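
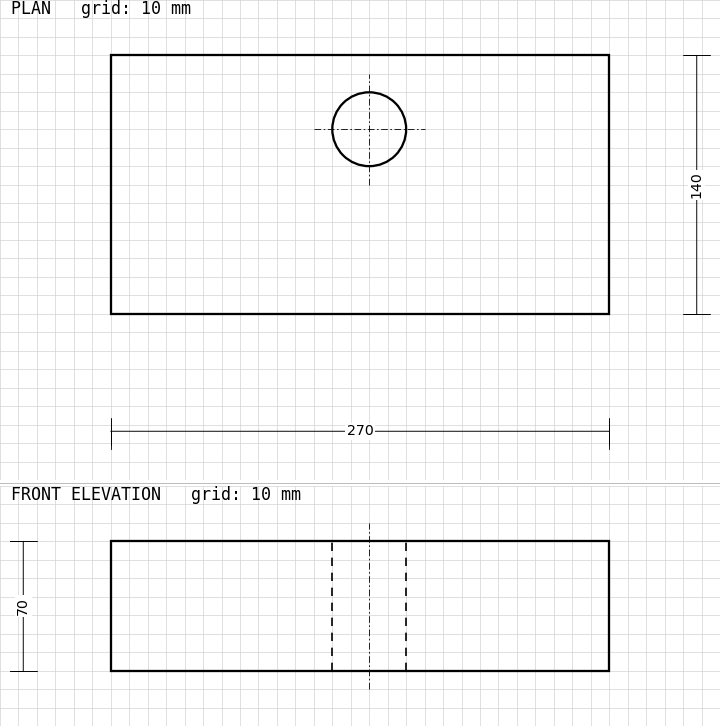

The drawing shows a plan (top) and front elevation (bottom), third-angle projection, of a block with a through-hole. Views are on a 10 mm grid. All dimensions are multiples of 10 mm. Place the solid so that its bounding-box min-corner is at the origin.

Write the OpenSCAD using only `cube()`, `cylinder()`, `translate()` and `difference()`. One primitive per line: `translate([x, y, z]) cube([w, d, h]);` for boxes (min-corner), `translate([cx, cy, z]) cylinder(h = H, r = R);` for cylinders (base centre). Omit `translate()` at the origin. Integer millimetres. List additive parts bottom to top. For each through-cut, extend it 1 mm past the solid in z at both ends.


difference() {
  cube([270, 140, 70]);
  translate([140, 100, -1]) cylinder(h = 72, r = 20);
}


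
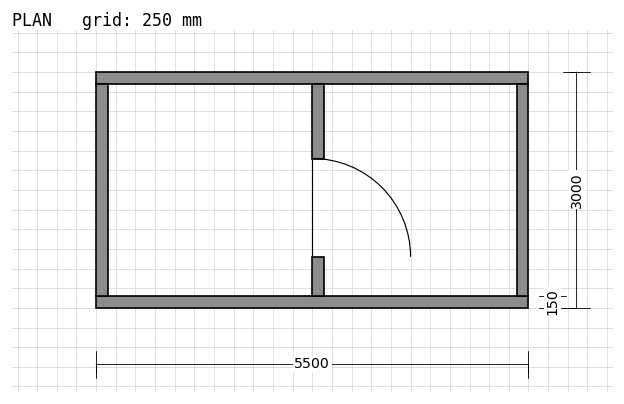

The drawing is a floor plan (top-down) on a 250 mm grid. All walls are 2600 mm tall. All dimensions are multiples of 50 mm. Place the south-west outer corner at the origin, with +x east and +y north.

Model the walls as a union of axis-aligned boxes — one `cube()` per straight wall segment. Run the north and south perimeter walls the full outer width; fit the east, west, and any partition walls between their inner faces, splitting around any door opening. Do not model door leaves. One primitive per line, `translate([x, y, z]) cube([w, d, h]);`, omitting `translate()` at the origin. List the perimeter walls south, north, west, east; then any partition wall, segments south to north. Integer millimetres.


cube([5500, 150, 2600]);
translate([0, 2850, 0]) cube([5500, 150, 2600]);
translate([0, 150, 0]) cube([150, 2700, 2600]);
translate([5350, 150, 0]) cube([150, 2700, 2600]);
translate([2750, 150, 0]) cube([150, 500, 2600]);
translate([2750, 1900, 0]) cube([150, 950, 2600]);


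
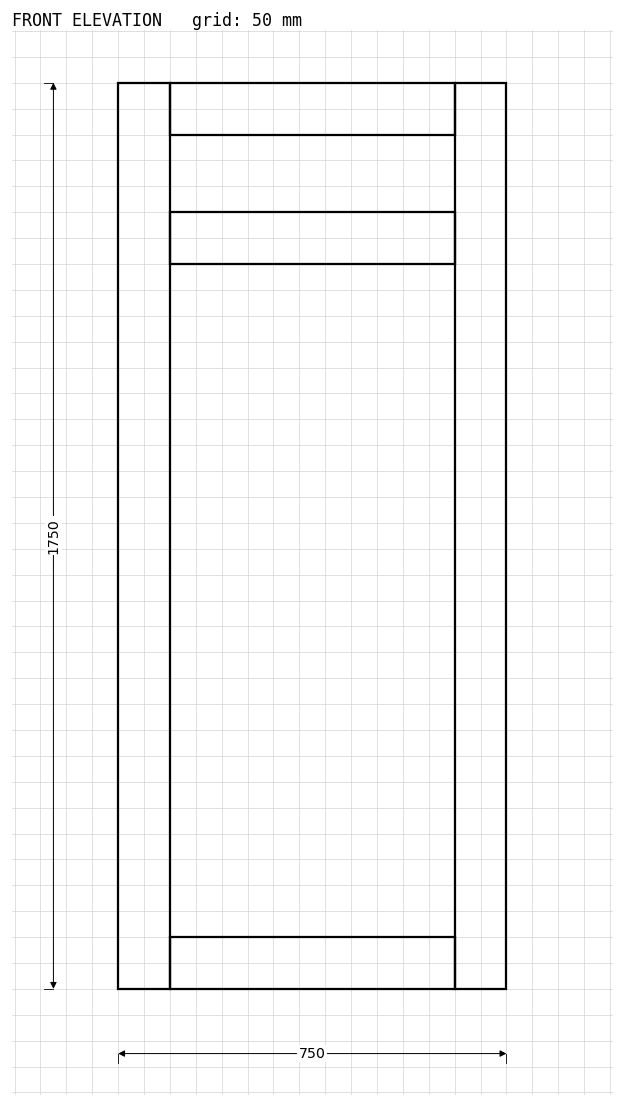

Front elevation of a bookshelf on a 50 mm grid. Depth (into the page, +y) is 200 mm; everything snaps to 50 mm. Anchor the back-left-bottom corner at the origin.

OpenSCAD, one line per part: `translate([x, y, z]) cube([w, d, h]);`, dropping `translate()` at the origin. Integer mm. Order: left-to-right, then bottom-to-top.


cube([100, 200, 1750]);
translate([100, 0, 0]) cube([550, 200, 100]);
translate([100, 0, 1400]) cube([550, 200, 100]);
translate([100, 0, 1650]) cube([550, 200, 100]);
translate([650, 0, 0]) cube([100, 200, 1750]);


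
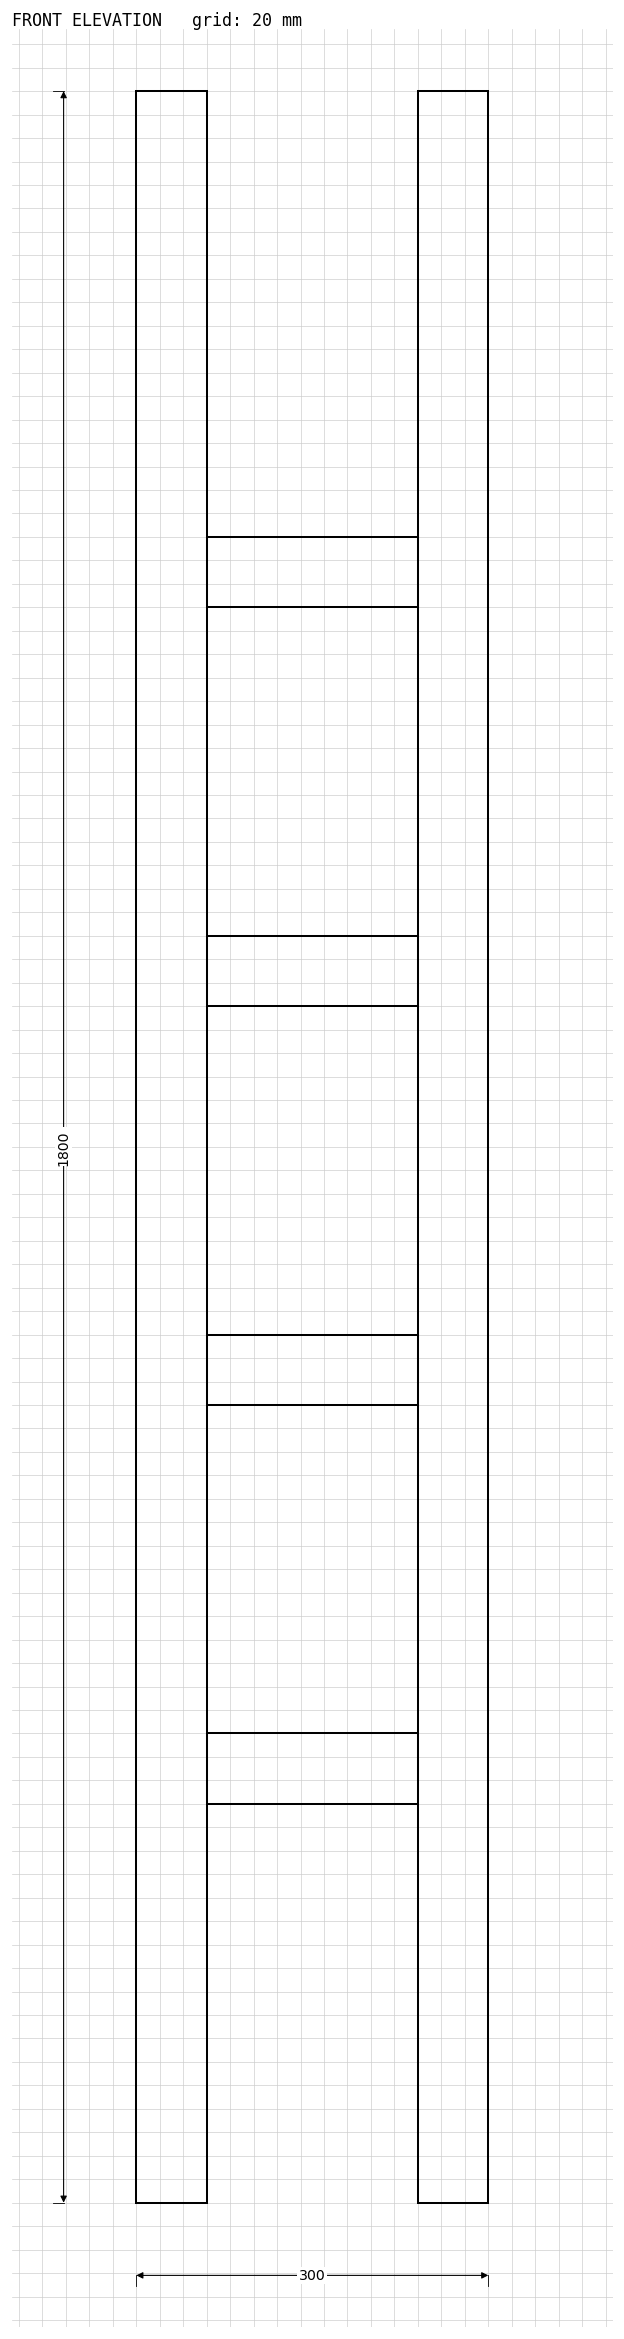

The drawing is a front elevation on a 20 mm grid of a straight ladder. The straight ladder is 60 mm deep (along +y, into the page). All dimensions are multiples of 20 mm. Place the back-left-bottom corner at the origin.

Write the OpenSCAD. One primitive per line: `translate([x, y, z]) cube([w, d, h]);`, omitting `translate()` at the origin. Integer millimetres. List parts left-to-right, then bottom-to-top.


cube([60, 60, 1800]);
translate([60, 0, 340]) cube([180, 60, 60]);
translate([60, 0, 680]) cube([180, 60, 60]);
translate([60, 0, 1020]) cube([180, 60, 60]);
translate([60, 0, 1360]) cube([180, 60, 60]);
translate([240, 0, 0]) cube([60, 60, 1800]);


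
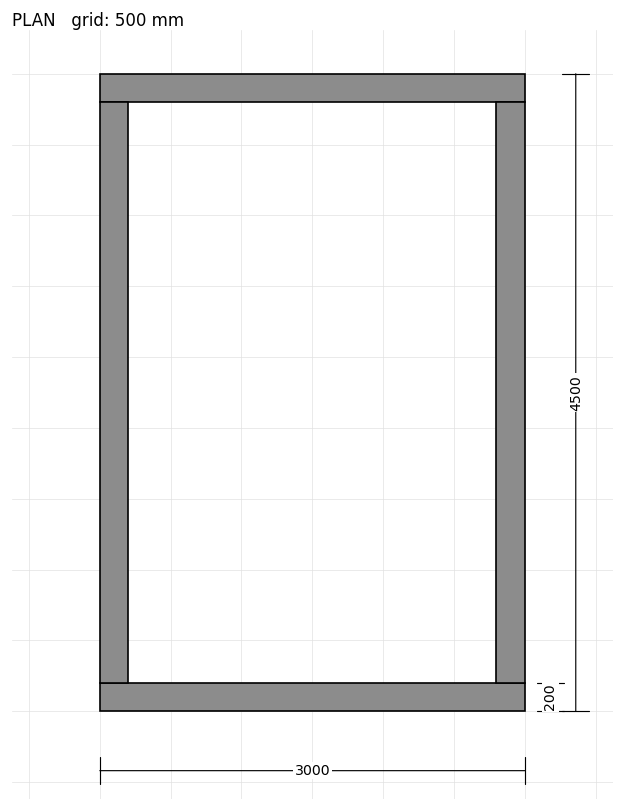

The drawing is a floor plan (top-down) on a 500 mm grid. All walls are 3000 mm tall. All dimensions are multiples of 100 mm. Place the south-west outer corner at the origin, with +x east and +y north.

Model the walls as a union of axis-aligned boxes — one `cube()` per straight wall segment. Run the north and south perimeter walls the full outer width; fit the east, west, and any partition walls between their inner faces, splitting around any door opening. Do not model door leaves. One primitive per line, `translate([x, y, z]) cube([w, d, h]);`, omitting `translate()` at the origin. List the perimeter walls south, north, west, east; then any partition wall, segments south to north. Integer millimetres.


cube([3000, 200, 3000]);
translate([0, 4300, 0]) cube([3000, 200, 3000]);
translate([0, 200, 0]) cube([200, 4100, 3000]);
translate([2800, 200, 0]) cube([200, 4100, 3000]);


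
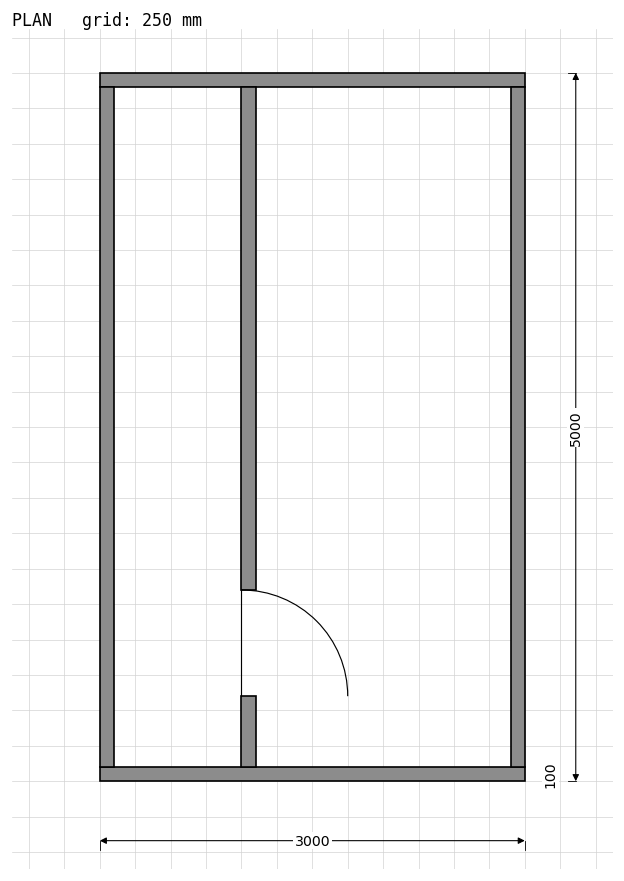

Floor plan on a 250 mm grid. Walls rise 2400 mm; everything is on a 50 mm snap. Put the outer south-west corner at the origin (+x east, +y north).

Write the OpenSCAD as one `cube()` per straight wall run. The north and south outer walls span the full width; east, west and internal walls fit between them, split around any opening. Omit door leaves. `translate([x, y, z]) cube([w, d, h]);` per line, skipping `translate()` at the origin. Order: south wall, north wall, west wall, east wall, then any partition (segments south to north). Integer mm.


cube([3000, 100, 2400]);
translate([0, 4900, 0]) cube([3000, 100, 2400]);
translate([0, 100, 0]) cube([100, 4800, 2400]);
translate([2900, 100, 0]) cube([100, 4800, 2400]);
translate([1000, 100, 0]) cube([100, 500, 2400]);
translate([1000, 1350, 0]) cube([100, 3550, 2400]);


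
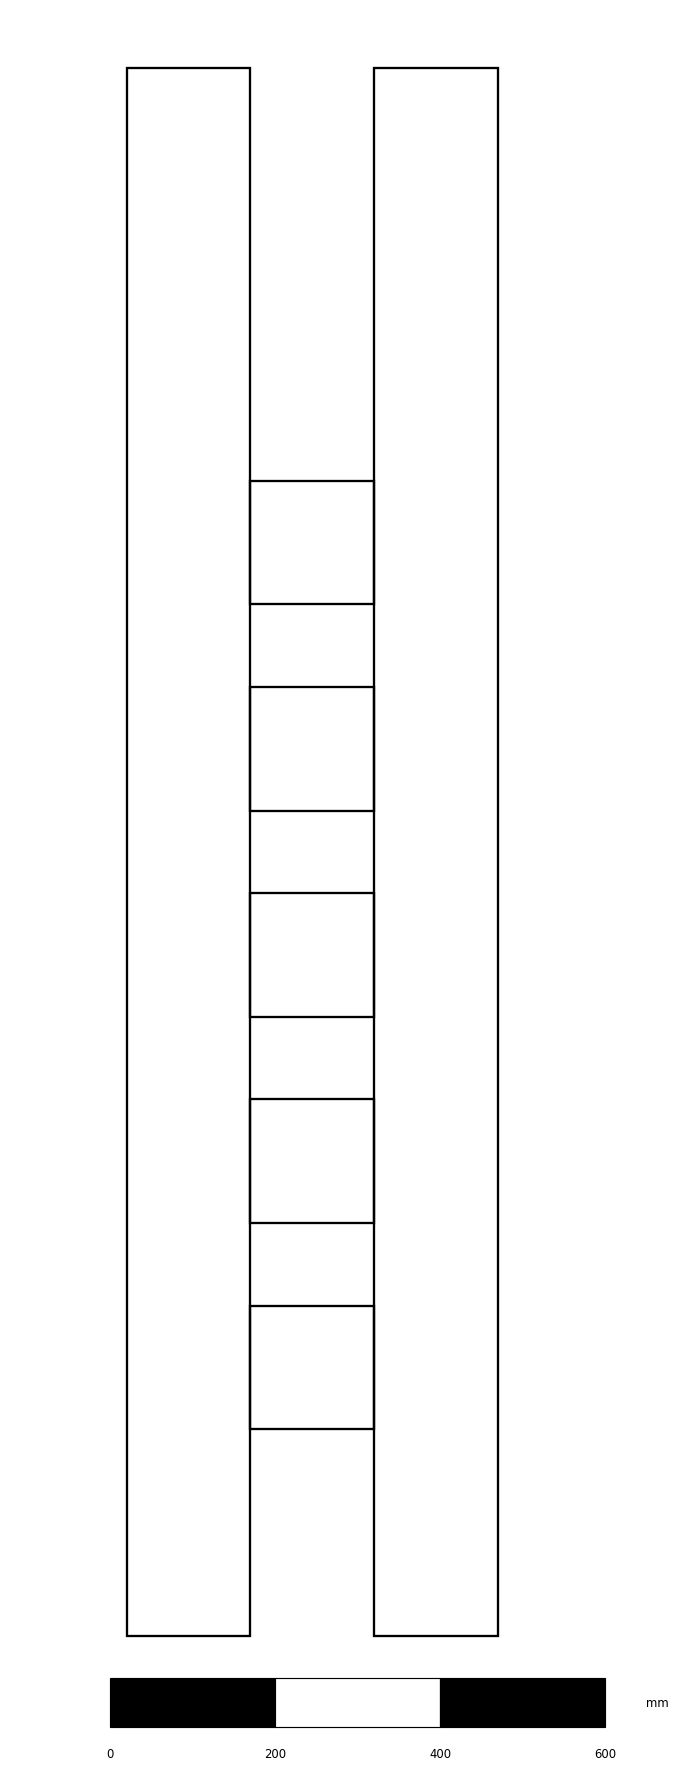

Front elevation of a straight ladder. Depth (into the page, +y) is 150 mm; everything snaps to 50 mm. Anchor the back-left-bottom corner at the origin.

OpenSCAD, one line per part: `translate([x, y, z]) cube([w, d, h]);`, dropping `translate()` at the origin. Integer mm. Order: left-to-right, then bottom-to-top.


cube([150, 150, 1900]);
translate([150, 0, 250]) cube([150, 150, 150]);
translate([150, 0, 500]) cube([150, 150, 150]);
translate([150, 0, 750]) cube([150, 150, 150]);
translate([150, 0, 1000]) cube([150, 150, 150]);
translate([150, 0, 1250]) cube([150, 150, 150]);
translate([300, 0, 0]) cube([150, 150, 1900]);


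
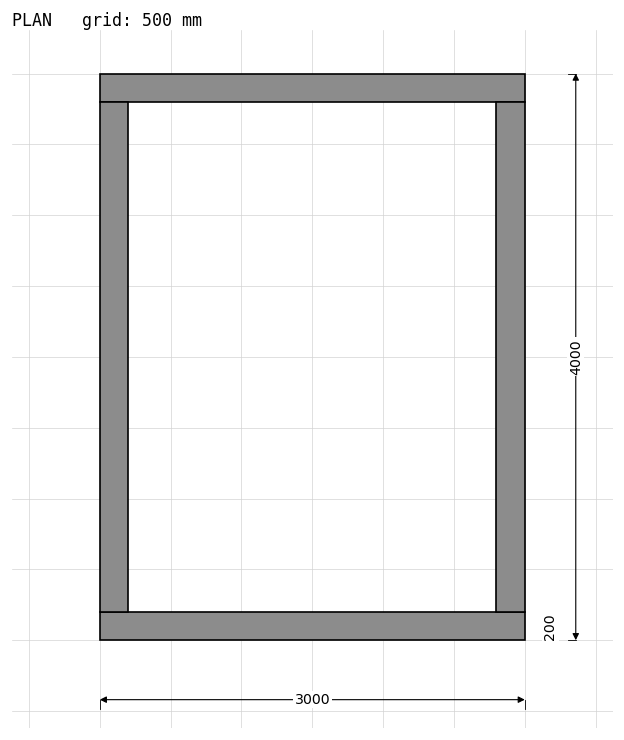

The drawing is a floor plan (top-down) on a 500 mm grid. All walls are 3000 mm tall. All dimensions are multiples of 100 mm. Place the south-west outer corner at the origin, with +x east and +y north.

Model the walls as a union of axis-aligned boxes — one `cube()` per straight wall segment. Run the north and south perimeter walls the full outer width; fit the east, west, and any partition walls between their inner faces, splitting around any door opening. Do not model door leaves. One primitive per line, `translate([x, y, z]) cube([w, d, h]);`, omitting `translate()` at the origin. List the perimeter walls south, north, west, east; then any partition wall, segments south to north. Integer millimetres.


cube([3000, 200, 3000]);
translate([0, 3800, 0]) cube([3000, 200, 3000]);
translate([0, 200, 0]) cube([200, 3600, 3000]);
translate([2800, 200, 0]) cube([200, 3600, 3000]);


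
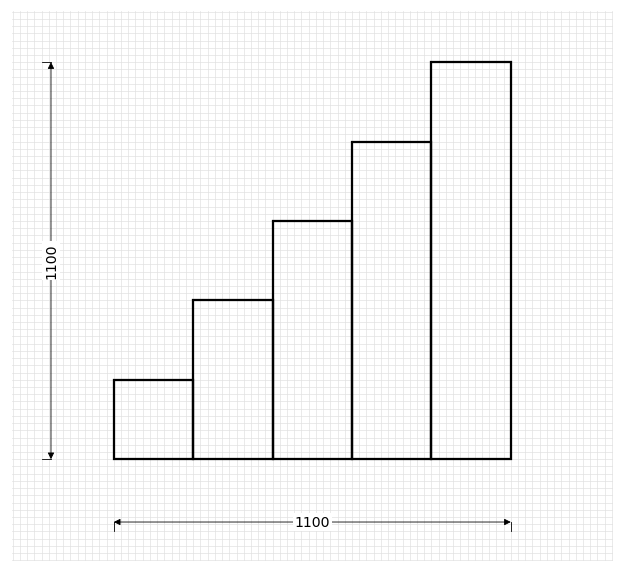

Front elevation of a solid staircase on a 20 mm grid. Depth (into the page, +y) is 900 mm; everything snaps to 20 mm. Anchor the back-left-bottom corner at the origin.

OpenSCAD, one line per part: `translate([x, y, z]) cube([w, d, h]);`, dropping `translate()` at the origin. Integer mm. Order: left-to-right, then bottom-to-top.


cube([220, 900, 220]);
translate([220, 0, 0]) cube([220, 900, 440]);
translate([440, 0, 0]) cube([220, 900, 660]);
translate([660, 0, 0]) cube([220, 900, 880]);
translate([880, 0, 0]) cube([220, 900, 1100]);


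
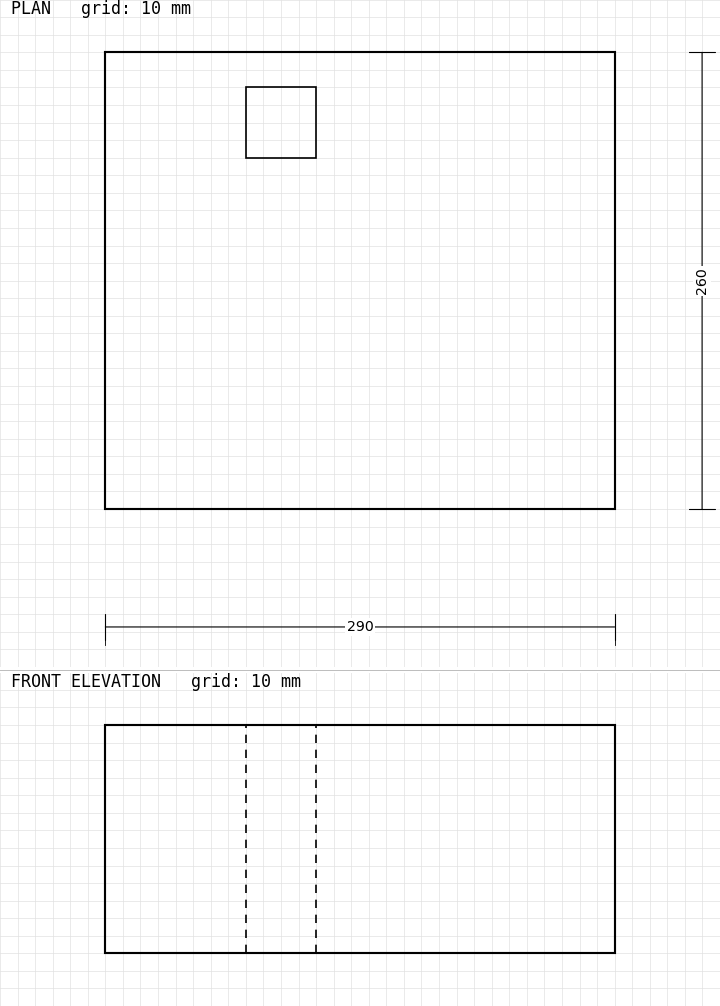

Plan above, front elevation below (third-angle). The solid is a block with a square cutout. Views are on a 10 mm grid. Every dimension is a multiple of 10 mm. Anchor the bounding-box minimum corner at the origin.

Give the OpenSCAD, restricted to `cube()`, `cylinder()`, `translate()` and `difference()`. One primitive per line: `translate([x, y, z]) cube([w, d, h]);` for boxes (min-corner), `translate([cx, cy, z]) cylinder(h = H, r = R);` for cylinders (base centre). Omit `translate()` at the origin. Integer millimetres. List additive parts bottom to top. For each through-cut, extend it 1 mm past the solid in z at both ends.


difference() {
  cube([290, 260, 130]);
  translate([80, 200, -1]) cube([40, 40, 132]);
}


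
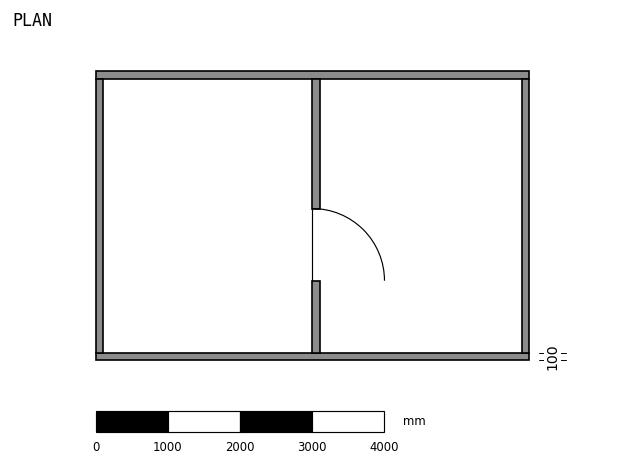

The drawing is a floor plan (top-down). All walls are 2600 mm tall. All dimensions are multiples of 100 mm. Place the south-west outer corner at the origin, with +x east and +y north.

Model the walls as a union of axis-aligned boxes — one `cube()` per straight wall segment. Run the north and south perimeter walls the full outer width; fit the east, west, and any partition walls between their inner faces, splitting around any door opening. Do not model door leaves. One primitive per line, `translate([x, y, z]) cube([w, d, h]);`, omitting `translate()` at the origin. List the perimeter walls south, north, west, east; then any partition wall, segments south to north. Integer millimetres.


cube([6000, 100, 2600]);
translate([0, 3900, 0]) cube([6000, 100, 2600]);
translate([0, 100, 0]) cube([100, 3800, 2600]);
translate([5900, 100, 0]) cube([100, 3800, 2600]);
translate([3000, 100, 0]) cube([100, 1000, 2600]);
translate([3000, 2100, 0]) cube([100, 1800, 2600]);


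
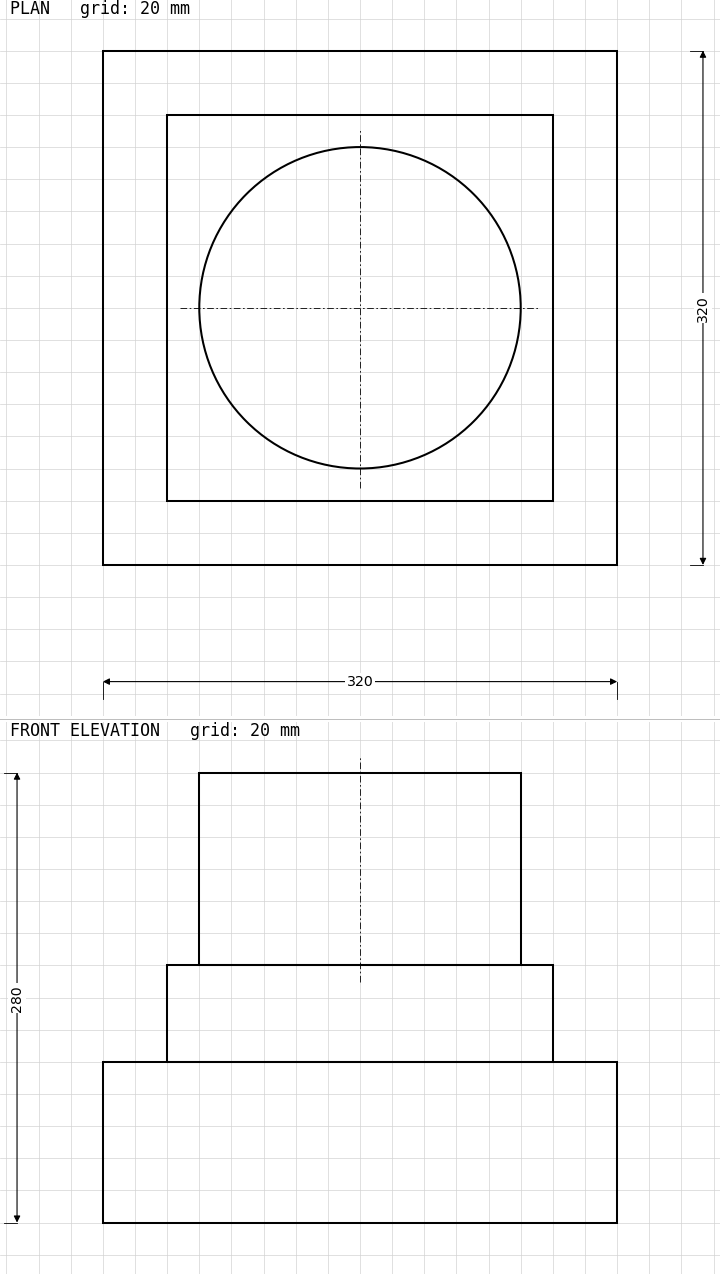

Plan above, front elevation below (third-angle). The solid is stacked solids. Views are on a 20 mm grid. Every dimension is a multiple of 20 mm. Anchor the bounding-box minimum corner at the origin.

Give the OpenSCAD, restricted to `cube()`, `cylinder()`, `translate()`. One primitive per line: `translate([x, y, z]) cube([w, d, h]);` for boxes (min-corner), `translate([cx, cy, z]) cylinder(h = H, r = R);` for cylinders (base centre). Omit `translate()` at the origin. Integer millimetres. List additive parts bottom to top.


cube([320, 320, 100]);
translate([40, 40, 100]) cube([240, 240, 60]);
translate([160, 160, 160]) cylinder(h = 120, r = 100);


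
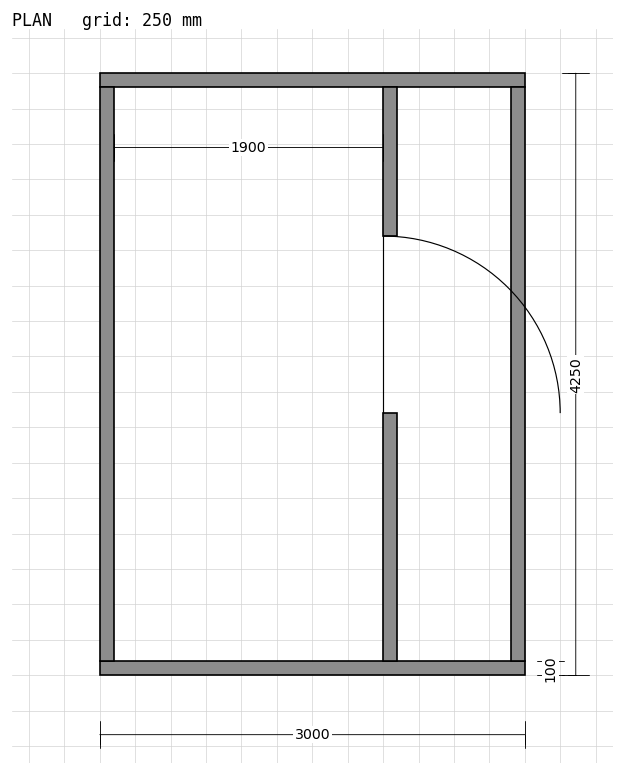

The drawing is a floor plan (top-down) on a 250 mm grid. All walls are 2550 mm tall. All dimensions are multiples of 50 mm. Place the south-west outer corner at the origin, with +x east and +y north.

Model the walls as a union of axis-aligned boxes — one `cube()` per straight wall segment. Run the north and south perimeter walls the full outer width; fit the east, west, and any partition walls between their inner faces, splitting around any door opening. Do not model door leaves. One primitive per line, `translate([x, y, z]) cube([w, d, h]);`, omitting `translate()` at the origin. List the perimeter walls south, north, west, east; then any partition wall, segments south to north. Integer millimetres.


cube([3000, 100, 2550]);
translate([0, 4150, 0]) cube([3000, 100, 2550]);
translate([0, 100, 0]) cube([100, 4050, 2550]);
translate([2900, 100, 0]) cube([100, 4050, 2550]);
translate([2000, 100, 0]) cube([100, 1750, 2550]);
translate([2000, 3100, 0]) cube([100, 1050, 2550]);


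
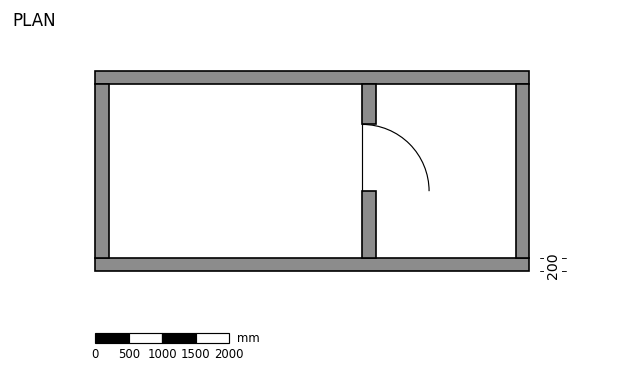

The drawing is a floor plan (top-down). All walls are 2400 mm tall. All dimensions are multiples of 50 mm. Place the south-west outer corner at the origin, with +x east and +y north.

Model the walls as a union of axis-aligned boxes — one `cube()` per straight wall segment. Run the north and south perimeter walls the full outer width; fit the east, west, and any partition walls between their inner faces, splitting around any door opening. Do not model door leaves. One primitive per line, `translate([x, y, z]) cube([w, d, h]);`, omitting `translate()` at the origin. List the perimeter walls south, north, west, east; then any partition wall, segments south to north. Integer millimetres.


cube([6500, 200, 2400]);
translate([0, 2800, 0]) cube([6500, 200, 2400]);
translate([0, 200, 0]) cube([200, 2600, 2400]);
translate([6300, 200, 0]) cube([200, 2600, 2400]);
translate([4000, 200, 0]) cube([200, 1000, 2400]);
translate([4000, 2200, 0]) cube([200, 600, 2400]);


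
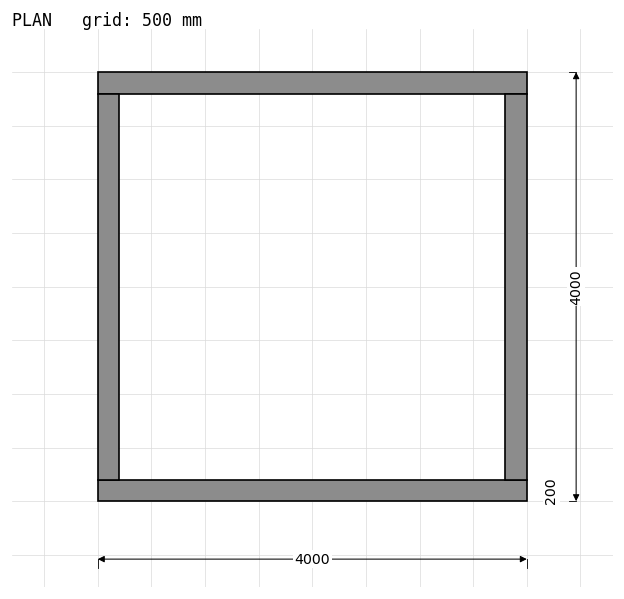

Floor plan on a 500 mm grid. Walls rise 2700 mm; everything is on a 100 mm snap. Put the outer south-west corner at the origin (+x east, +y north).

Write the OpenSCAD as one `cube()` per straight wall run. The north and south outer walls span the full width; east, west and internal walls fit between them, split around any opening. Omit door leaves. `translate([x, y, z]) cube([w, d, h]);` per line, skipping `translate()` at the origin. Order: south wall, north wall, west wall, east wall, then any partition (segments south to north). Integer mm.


cube([4000, 200, 2700]);
translate([0, 3800, 0]) cube([4000, 200, 2700]);
translate([0, 200, 0]) cube([200, 3600, 2700]);
translate([3800, 200, 0]) cube([200, 3600, 2700]);


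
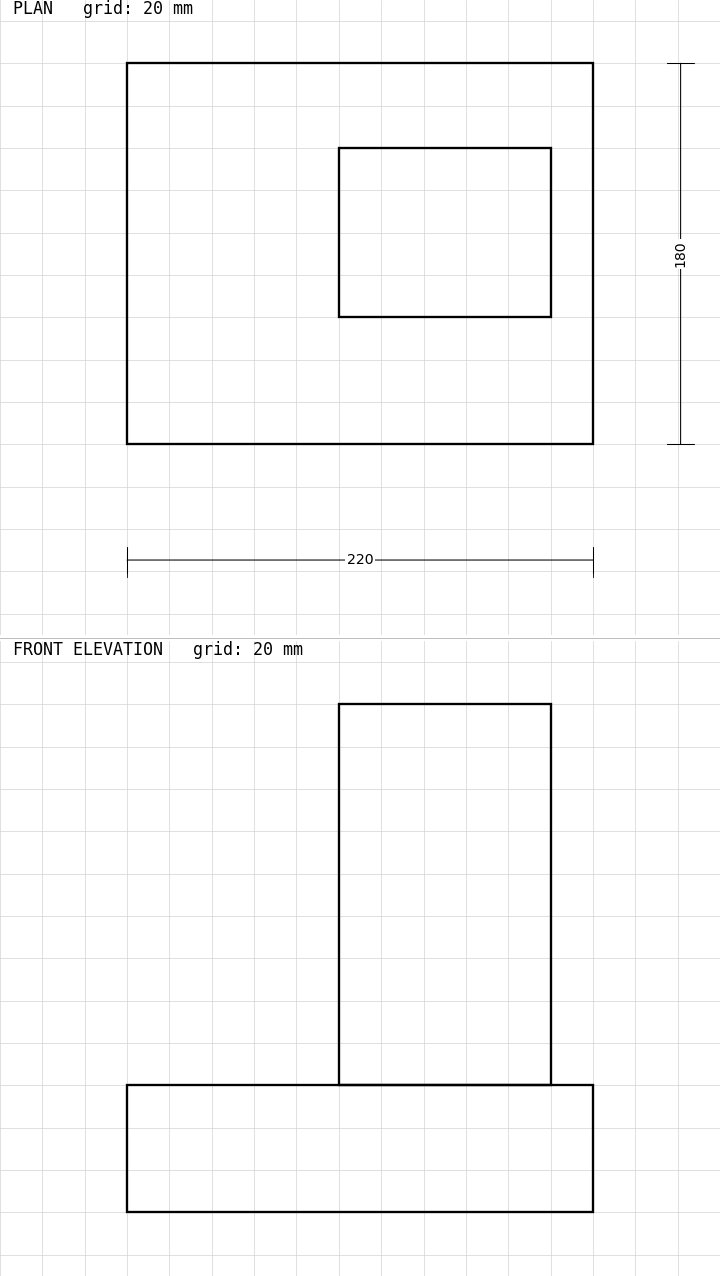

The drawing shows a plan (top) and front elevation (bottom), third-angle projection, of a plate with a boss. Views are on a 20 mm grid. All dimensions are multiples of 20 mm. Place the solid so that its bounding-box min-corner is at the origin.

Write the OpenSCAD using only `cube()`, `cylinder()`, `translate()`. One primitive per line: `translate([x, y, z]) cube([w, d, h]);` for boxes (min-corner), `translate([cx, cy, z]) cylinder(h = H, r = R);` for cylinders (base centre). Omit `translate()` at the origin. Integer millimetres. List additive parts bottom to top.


cube([220, 180, 60]);
translate([100, 60, 60]) cube([100, 80, 180]);


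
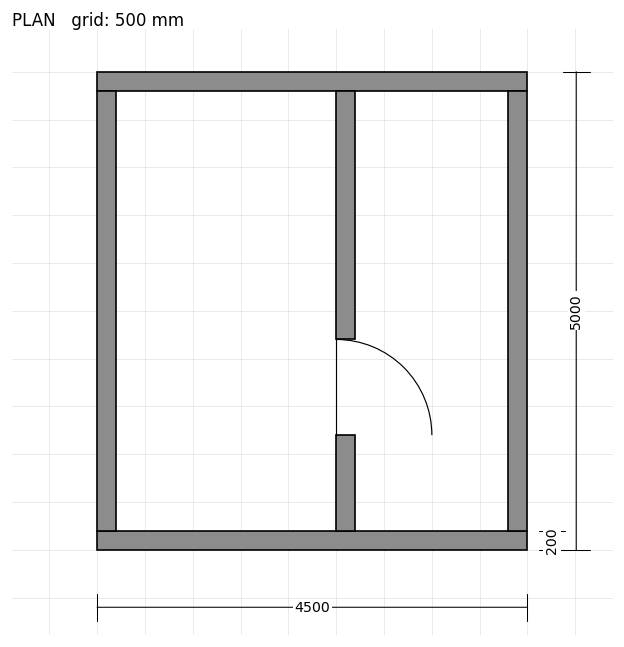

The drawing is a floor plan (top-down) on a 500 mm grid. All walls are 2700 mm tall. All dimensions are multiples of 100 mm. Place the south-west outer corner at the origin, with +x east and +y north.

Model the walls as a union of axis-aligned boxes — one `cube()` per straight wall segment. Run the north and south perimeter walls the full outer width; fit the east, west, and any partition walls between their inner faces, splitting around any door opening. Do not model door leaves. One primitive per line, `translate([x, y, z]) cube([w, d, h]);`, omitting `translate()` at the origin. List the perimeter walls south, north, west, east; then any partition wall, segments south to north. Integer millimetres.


cube([4500, 200, 2700]);
translate([0, 4800, 0]) cube([4500, 200, 2700]);
translate([0, 200, 0]) cube([200, 4600, 2700]);
translate([4300, 200, 0]) cube([200, 4600, 2700]);
translate([2500, 200, 0]) cube([200, 1000, 2700]);
translate([2500, 2200, 0]) cube([200, 2600, 2700]);


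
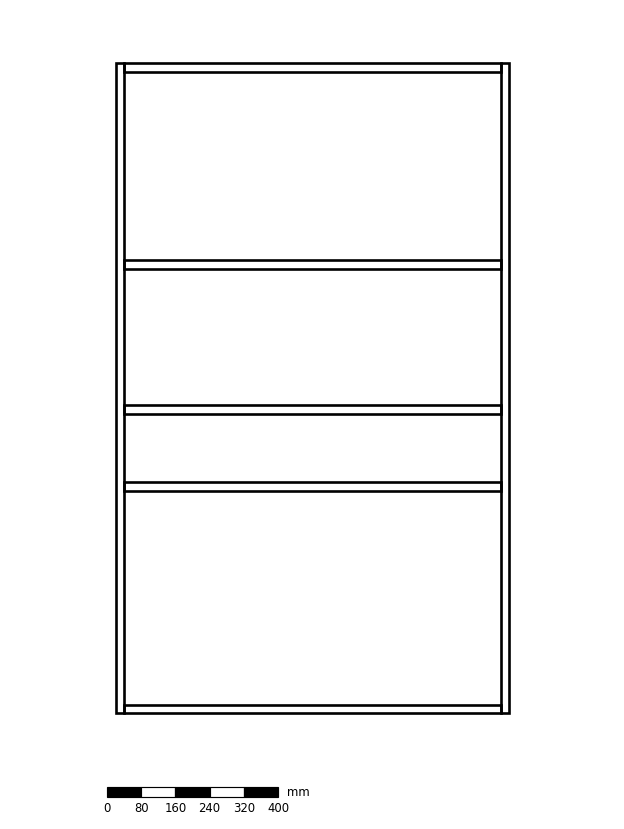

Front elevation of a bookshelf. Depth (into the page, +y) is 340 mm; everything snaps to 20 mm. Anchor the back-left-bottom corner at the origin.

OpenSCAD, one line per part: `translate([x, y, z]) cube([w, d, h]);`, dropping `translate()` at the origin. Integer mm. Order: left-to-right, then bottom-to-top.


cube([20, 340, 1520]);
translate([20, 0, 0]) cube([880, 340, 20]);
translate([20, 0, 520]) cube([880, 340, 20]);
translate([20, 0, 700]) cube([880, 340, 20]);
translate([20, 0, 1040]) cube([880, 340, 20]);
translate([20, 0, 1500]) cube([880, 340, 20]);
translate([900, 0, 0]) cube([20, 340, 1520]);


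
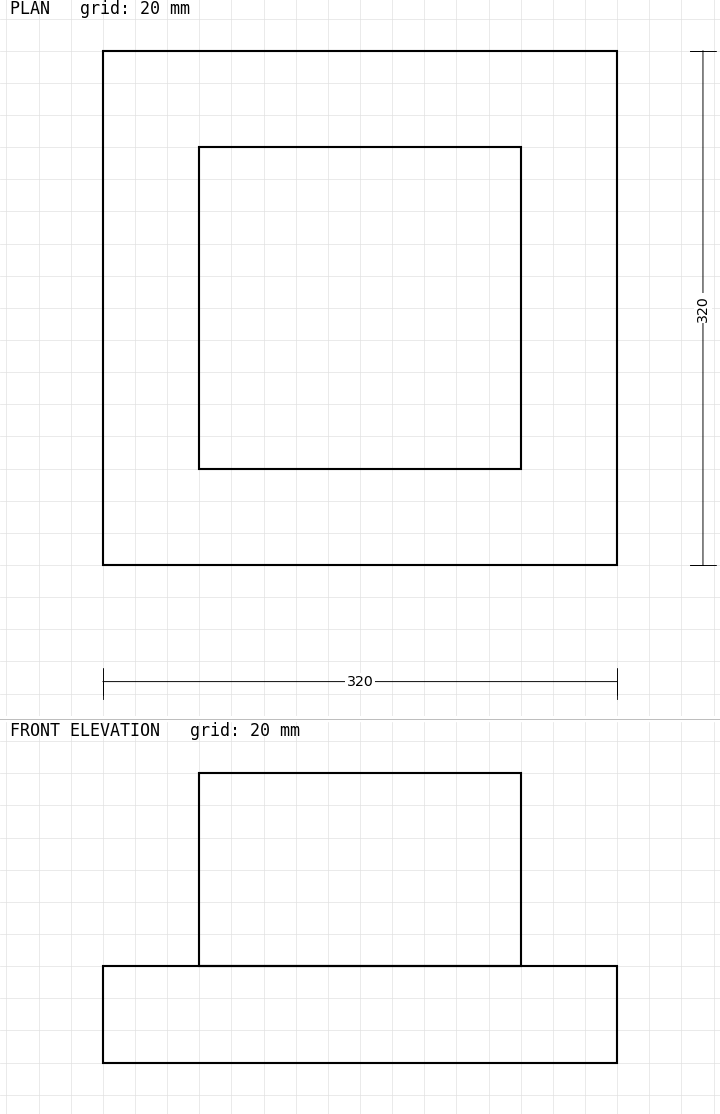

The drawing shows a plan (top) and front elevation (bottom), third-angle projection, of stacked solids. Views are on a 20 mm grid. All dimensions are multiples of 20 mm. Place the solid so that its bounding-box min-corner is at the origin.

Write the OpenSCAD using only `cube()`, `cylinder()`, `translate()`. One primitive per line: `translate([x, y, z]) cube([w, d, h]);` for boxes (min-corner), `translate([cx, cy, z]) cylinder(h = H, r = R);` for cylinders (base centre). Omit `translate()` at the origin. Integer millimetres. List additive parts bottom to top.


cube([320, 320, 60]);
translate([60, 60, 60]) cube([200, 200, 120]);


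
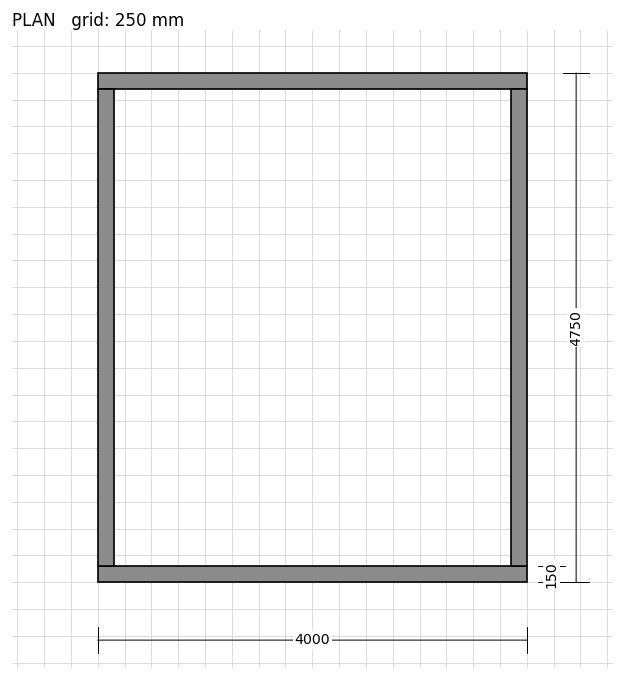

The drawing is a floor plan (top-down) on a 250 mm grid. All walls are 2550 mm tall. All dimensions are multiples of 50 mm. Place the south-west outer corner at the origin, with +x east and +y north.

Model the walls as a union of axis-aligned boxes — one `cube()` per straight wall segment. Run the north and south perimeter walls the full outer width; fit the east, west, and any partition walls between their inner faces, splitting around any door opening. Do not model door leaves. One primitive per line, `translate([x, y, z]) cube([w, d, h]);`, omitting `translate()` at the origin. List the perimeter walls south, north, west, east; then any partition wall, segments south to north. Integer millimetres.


cube([4000, 150, 2550]);
translate([0, 4600, 0]) cube([4000, 150, 2550]);
translate([0, 150, 0]) cube([150, 4450, 2550]);
translate([3850, 150, 0]) cube([150, 4450, 2550]);


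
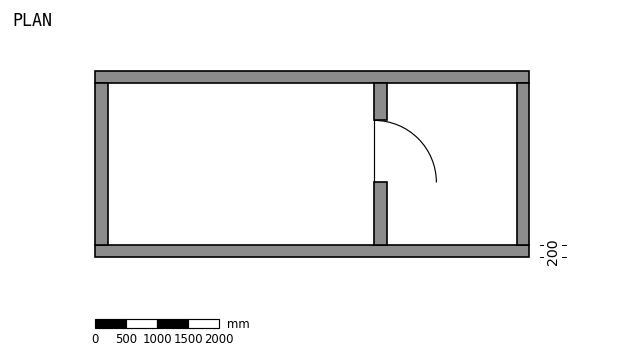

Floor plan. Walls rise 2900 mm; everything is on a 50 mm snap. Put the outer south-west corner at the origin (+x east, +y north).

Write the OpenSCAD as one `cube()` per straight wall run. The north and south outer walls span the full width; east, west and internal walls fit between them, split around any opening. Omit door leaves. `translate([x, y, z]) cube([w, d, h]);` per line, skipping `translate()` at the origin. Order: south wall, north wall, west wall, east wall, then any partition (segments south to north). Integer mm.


cube([7000, 200, 2900]);
translate([0, 2800, 0]) cube([7000, 200, 2900]);
translate([0, 200, 0]) cube([200, 2600, 2900]);
translate([6800, 200, 0]) cube([200, 2600, 2900]);
translate([4500, 200, 0]) cube([200, 1000, 2900]);
translate([4500, 2200, 0]) cube([200, 600, 2900]);


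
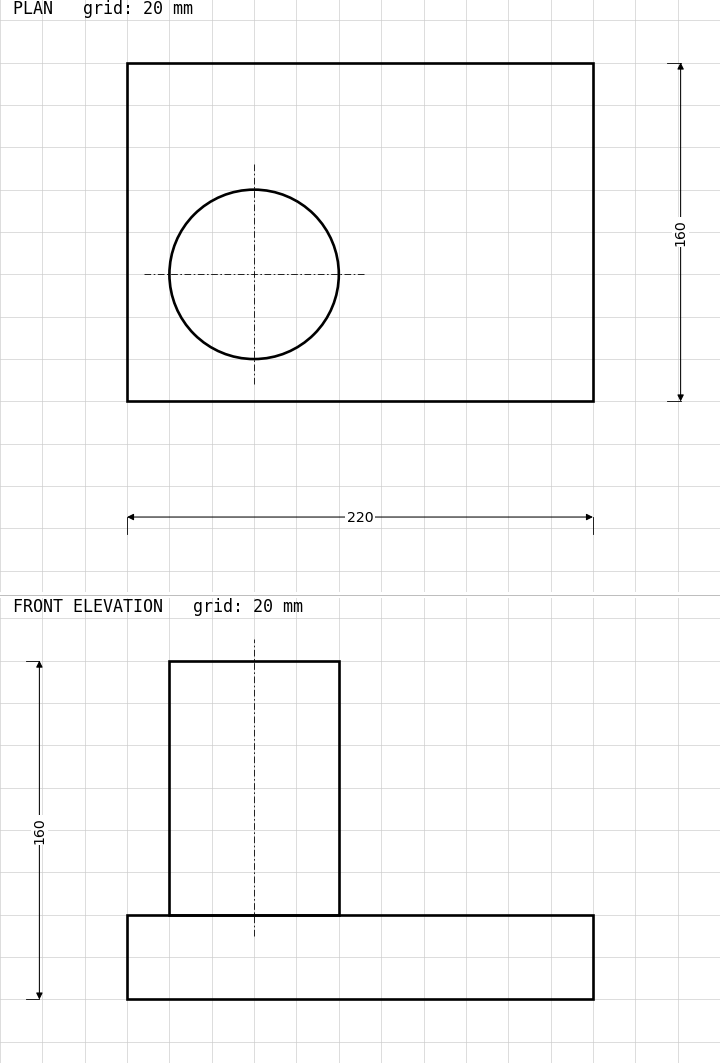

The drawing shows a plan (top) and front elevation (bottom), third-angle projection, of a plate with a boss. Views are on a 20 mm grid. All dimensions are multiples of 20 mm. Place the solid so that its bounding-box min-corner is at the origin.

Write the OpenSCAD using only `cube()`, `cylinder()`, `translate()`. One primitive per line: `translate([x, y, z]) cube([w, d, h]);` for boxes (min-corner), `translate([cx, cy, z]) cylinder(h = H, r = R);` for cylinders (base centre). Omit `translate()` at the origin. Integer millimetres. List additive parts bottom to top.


cube([220, 160, 40]);
translate([60, 60, 40]) cylinder(h = 120, r = 40);


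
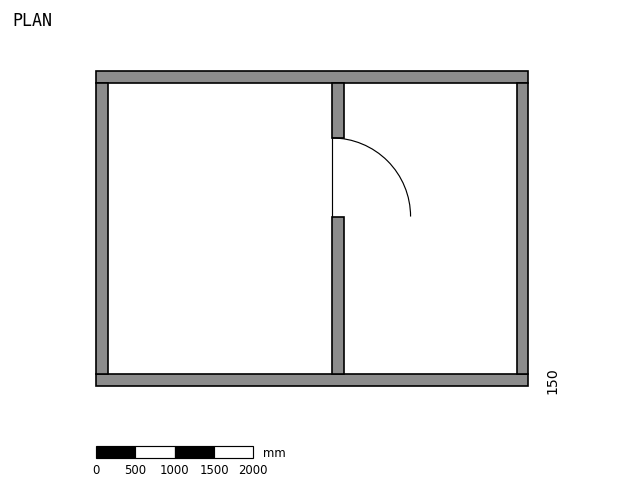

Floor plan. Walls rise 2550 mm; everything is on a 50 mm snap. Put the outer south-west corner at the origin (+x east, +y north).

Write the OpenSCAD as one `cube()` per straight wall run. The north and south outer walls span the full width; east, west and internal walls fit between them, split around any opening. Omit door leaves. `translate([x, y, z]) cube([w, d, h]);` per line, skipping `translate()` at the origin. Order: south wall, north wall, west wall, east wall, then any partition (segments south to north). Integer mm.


cube([5500, 150, 2550]);
translate([0, 3850, 0]) cube([5500, 150, 2550]);
translate([0, 150, 0]) cube([150, 3700, 2550]);
translate([5350, 150, 0]) cube([150, 3700, 2550]);
translate([3000, 150, 0]) cube([150, 2000, 2550]);
translate([3000, 3150, 0]) cube([150, 700, 2550]);


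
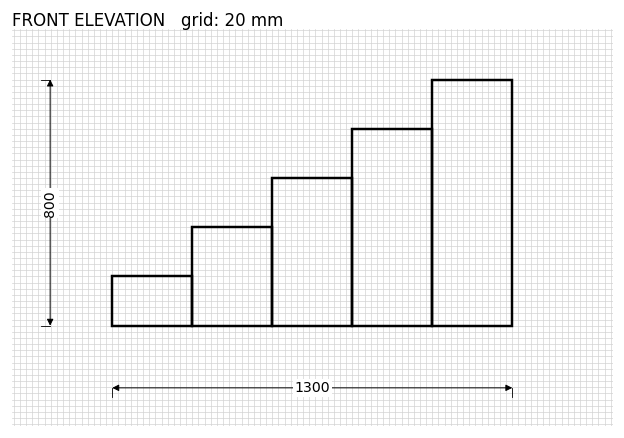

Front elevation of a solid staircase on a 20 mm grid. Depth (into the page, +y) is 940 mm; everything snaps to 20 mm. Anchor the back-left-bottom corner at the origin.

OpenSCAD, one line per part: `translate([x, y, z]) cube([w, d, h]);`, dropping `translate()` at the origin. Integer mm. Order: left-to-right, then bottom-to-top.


cube([260, 940, 160]);
translate([260, 0, 0]) cube([260, 940, 320]);
translate([520, 0, 0]) cube([260, 940, 480]);
translate([780, 0, 0]) cube([260, 940, 640]);
translate([1040, 0, 0]) cube([260, 940, 800]);


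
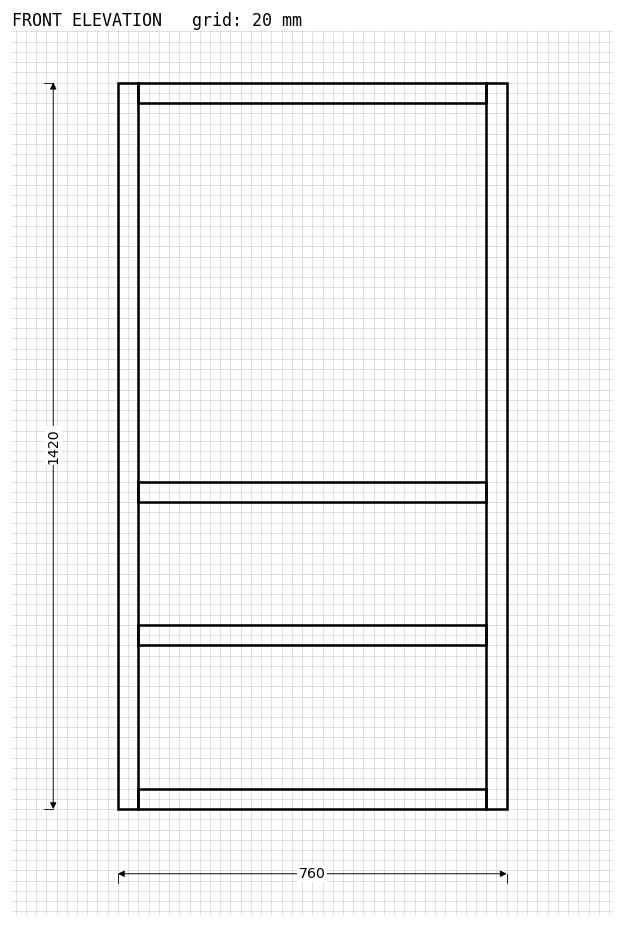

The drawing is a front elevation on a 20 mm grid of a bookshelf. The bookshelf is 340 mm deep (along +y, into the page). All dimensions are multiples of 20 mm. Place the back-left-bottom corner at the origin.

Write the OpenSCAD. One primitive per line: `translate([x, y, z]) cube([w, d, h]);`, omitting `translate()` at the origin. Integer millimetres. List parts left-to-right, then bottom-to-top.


cube([40, 340, 1420]);
translate([40, 0, 0]) cube([680, 340, 40]);
translate([40, 0, 320]) cube([680, 340, 40]);
translate([40, 0, 600]) cube([680, 340, 40]);
translate([40, 0, 1380]) cube([680, 340, 40]);
translate([720, 0, 0]) cube([40, 340, 1420]);


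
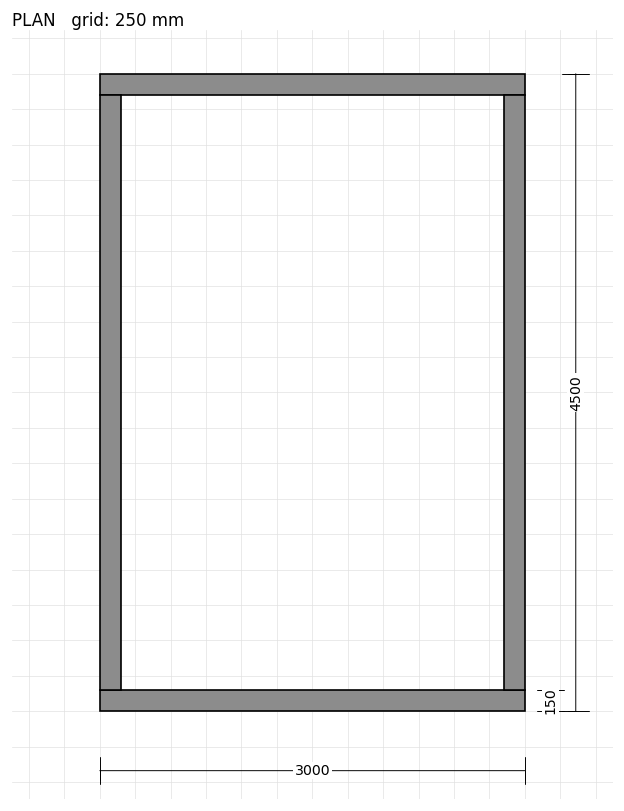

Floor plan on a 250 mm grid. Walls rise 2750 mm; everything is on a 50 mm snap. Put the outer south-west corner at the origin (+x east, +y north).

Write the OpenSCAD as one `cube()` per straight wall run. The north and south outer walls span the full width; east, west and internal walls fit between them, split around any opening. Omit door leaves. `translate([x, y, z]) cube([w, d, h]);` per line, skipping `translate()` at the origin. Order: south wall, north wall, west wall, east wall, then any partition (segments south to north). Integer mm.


cube([3000, 150, 2750]);
translate([0, 4350, 0]) cube([3000, 150, 2750]);
translate([0, 150, 0]) cube([150, 4200, 2750]);
translate([2850, 150, 0]) cube([150, 4200, 2750]);


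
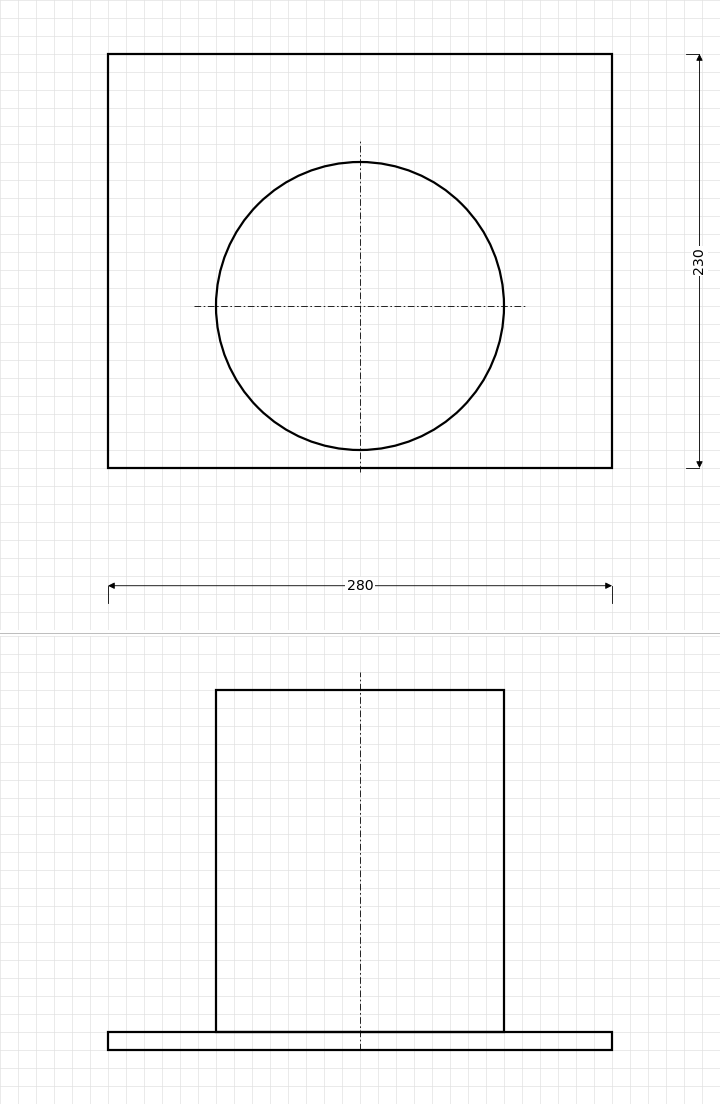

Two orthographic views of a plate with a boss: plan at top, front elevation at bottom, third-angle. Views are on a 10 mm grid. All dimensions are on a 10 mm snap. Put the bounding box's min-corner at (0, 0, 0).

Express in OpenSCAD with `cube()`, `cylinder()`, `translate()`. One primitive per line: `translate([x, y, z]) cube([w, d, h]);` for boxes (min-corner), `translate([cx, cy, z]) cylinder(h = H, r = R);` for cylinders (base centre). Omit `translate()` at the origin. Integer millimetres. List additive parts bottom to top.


cube([280, 230, 10]);
translate([140, 90, 10]) cylinder(h = 190, r = 80);


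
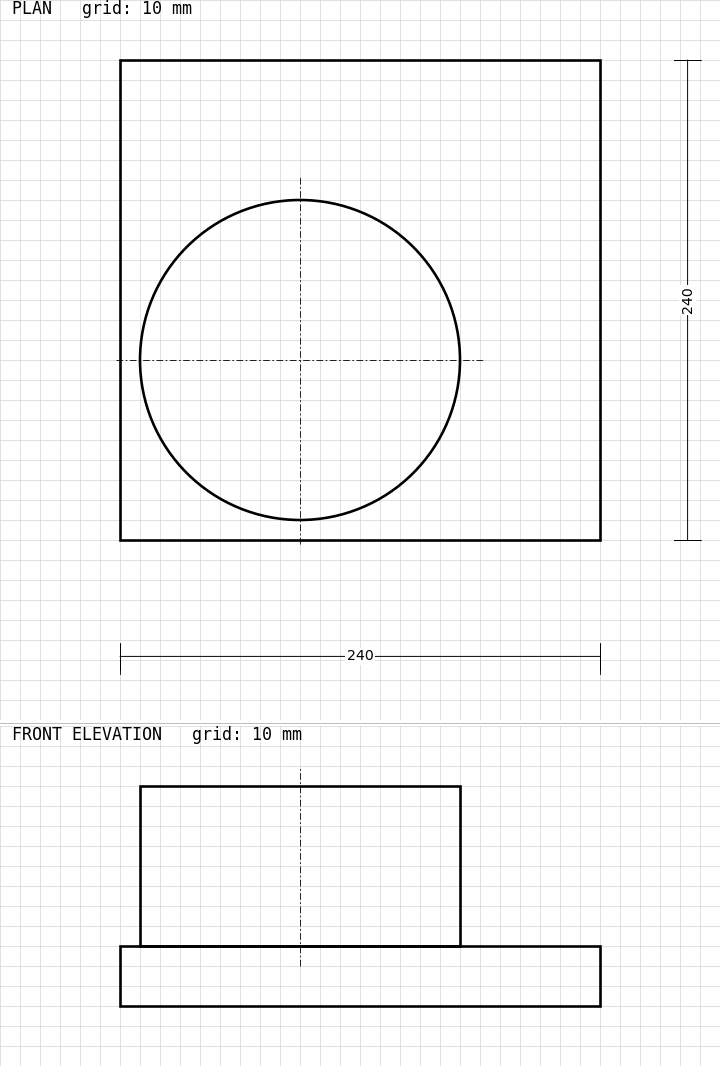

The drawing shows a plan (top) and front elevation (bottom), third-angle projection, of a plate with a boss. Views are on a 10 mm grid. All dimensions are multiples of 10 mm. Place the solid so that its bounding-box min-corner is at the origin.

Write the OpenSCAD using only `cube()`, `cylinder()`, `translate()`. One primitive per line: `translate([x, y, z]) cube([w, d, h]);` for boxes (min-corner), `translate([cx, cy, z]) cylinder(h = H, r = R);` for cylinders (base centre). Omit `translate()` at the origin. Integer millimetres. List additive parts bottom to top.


cube([240, 240, 30]);
translate([90, 90, 30]) cylinder(h = 80, r = 80);


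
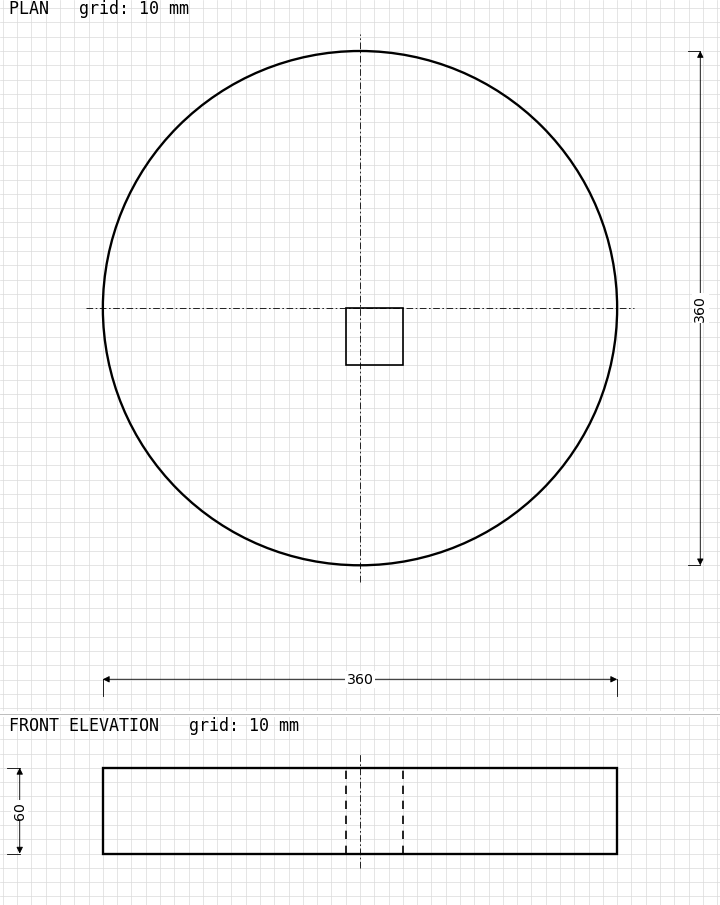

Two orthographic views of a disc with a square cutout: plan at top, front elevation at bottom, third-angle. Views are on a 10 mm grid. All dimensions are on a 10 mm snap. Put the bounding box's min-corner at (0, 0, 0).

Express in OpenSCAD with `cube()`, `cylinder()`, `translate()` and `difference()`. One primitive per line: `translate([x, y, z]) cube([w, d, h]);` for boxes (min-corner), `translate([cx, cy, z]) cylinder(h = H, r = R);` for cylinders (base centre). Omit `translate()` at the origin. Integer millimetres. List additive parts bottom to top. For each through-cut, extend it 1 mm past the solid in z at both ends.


difference() {
  translate([180, 180, 0]) cylinder(h = 60, r = 180);
  translate([170, 140, -1]) cube([40, 40, 62]);
}


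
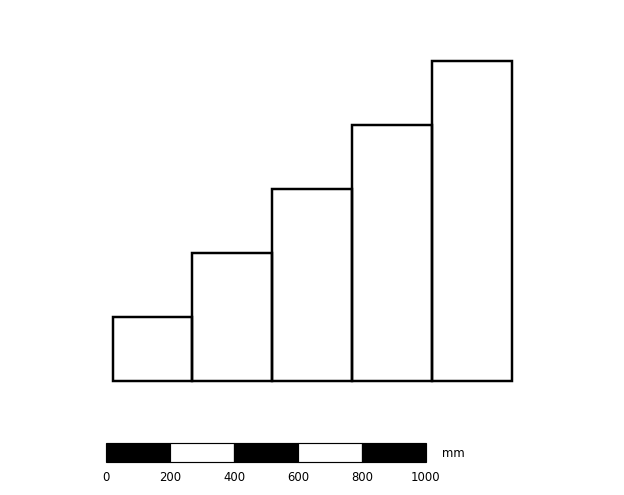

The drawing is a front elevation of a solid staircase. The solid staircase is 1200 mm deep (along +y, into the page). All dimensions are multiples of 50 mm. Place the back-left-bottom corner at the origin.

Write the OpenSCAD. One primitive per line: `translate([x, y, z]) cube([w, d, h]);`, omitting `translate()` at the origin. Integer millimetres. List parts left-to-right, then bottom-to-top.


cube([250, 1200, 200]);
translate([250, 0, 0]) cube([250, 1200, 400]);
translate([500, 0, 0]) cube([250, 1200, 600]);
translate([750, 0, 0]) cube([250, 1200, 800]);
translate([1000, 0, 0]) cube([250, 1200, 1000]);


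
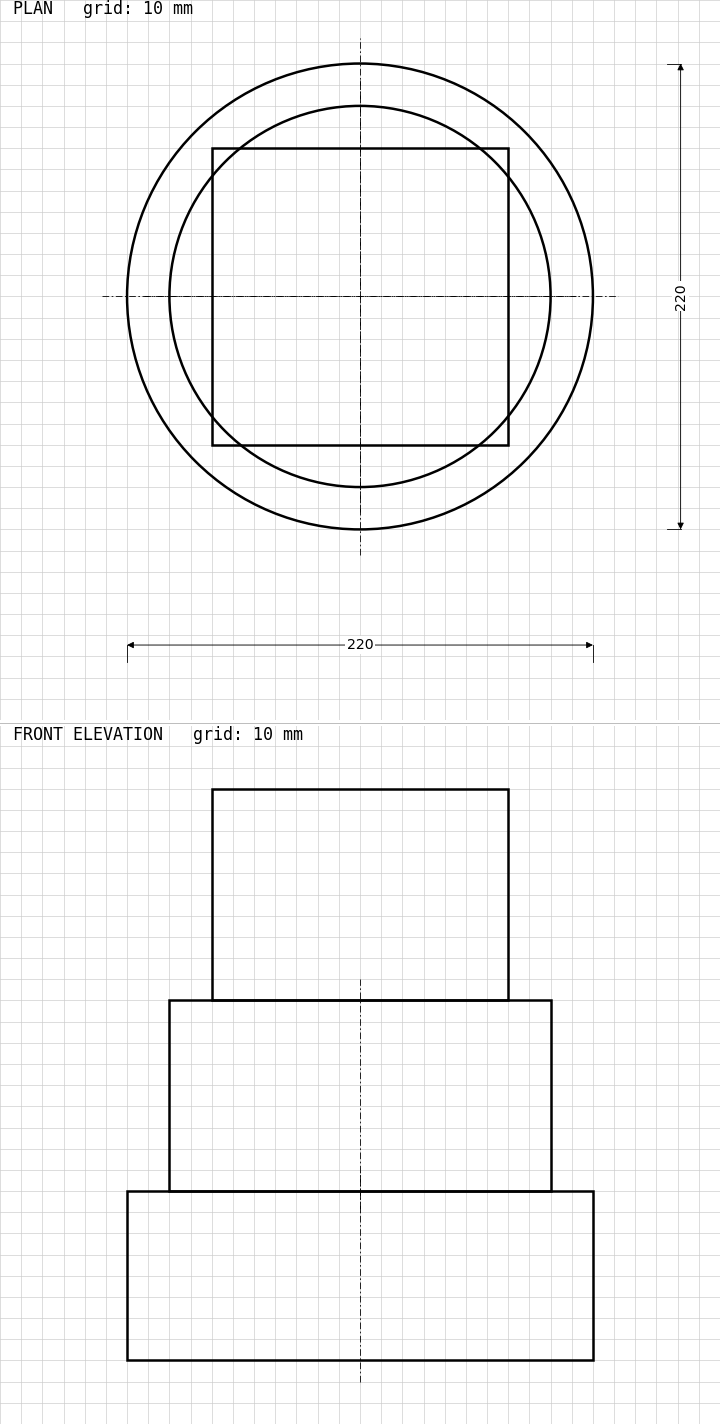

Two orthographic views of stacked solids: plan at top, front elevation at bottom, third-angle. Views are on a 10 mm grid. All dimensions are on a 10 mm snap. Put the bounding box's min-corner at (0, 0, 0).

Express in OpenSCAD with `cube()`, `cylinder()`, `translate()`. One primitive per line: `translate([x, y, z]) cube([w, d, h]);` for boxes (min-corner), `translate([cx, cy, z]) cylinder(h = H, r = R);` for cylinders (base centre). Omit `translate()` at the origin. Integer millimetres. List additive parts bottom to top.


translate([110, 110, 0]) cylinder(h = 80, r = 110);
translate([110, 110, 80]) cylinder(h = 90, r = 90);
translate([40, 40, 170]) cube([140, 140, 100]);


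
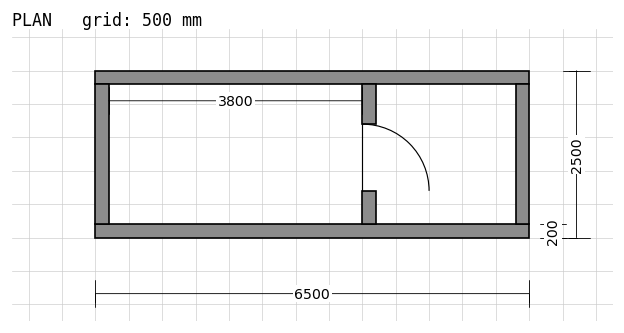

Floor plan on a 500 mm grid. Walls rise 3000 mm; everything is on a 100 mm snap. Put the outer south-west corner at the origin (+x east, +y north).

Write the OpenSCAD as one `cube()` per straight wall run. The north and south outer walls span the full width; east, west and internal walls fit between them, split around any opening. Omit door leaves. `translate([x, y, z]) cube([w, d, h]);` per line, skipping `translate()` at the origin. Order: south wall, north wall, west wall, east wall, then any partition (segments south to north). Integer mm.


cube([6500, 200, 3000]);
translate([0, 2300, 0]) cube([6500, 200, 3000]);
translate([0, 200, 0]) cube([200, 2100, 3000]);
translate([6300, 200, 0]) cube([200, 2100, 3000]);
translate([4000, 200, 0]) cube([200, 500, 3000]);
translate([4000, 1700, 0]) cube([200, 600, 3000]);


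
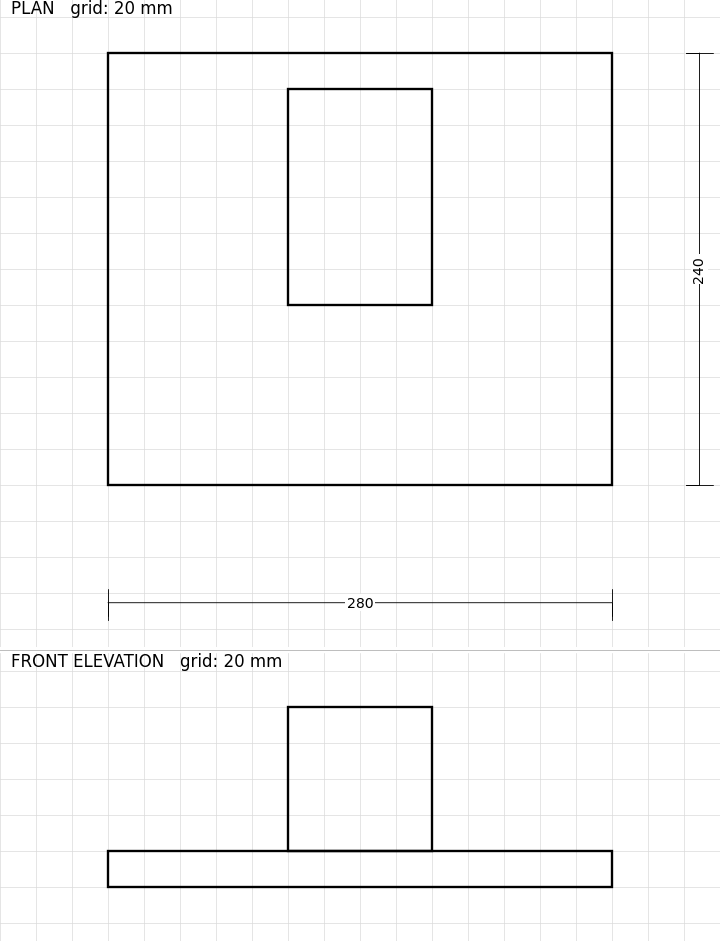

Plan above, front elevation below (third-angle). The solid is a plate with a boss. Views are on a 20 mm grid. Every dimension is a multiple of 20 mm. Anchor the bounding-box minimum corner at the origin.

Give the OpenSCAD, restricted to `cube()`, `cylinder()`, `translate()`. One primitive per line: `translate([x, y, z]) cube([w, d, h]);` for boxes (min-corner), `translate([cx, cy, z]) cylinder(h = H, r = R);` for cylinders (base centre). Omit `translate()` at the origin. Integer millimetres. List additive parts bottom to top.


cube([280, 240, 20]);
translate([100, 100, 20]) cube([80, 120, 80]);


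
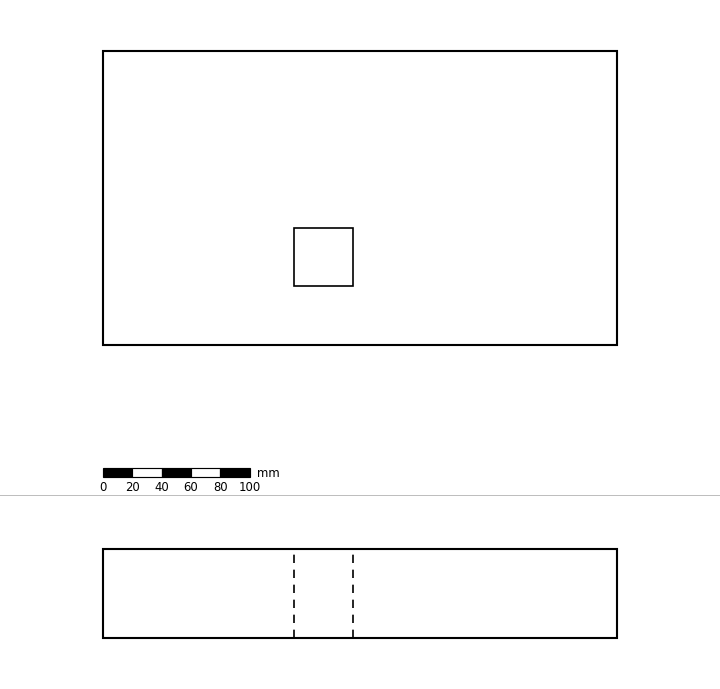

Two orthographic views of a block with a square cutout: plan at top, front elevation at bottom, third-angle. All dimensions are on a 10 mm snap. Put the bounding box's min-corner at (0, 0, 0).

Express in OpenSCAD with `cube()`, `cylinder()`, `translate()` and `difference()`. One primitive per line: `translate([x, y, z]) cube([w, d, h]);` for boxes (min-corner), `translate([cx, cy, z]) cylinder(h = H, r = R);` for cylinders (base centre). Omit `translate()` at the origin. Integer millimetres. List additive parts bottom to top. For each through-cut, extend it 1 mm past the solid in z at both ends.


difference() {
  cube([350, 200, 60]);
  translate([130, 40, -1]) cube([40, 40, 62]);
}


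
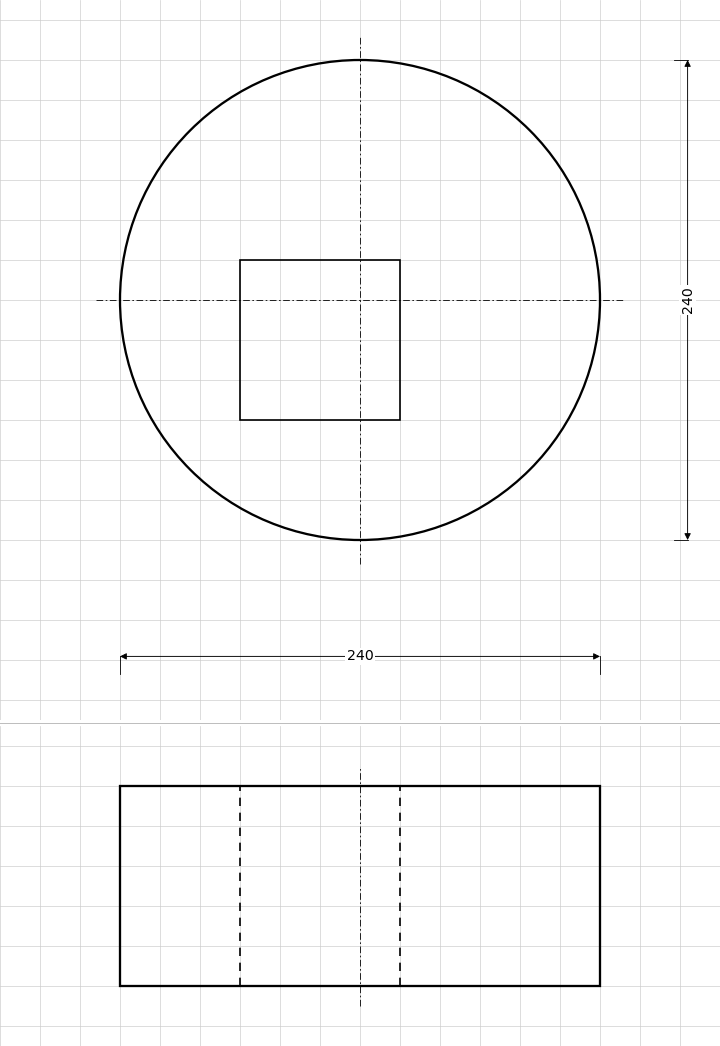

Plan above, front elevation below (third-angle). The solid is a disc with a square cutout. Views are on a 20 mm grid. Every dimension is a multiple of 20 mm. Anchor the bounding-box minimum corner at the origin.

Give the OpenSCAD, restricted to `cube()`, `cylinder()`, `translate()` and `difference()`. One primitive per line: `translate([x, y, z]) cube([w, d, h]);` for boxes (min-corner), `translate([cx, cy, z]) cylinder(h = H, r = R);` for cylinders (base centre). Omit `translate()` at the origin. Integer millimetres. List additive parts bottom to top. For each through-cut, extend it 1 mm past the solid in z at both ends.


difference() {
  translate([120, 120, 0]) cylinder(h = 100, r = 120);
  translate([60, 60, -1]) cube([80, 80, 102]);
}


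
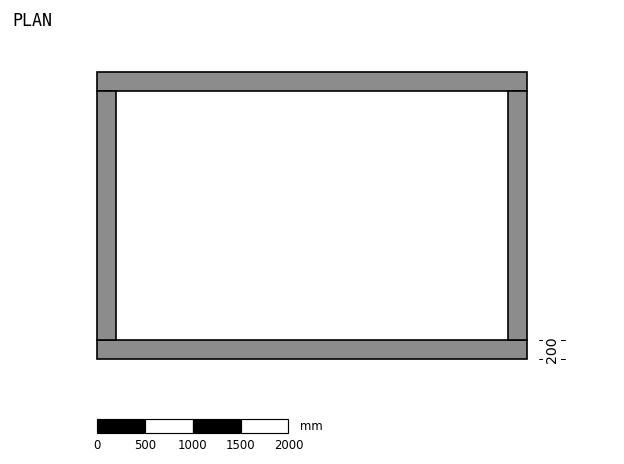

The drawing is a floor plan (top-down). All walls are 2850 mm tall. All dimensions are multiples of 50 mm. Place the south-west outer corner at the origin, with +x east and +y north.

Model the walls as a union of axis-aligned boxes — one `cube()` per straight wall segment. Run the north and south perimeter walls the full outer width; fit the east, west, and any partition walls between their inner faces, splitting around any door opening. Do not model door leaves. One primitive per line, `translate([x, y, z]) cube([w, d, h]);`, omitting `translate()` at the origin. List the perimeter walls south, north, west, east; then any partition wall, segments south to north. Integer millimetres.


cube([4500, 200, 2850]);
translate([0, 2800, 0]) cube([4500, 200, 2850]);
translate([0, 200, 0]) cube([200, 2600, 2850]);
translate([4300, 200, 0]) cube([200, 2600, 2850]);


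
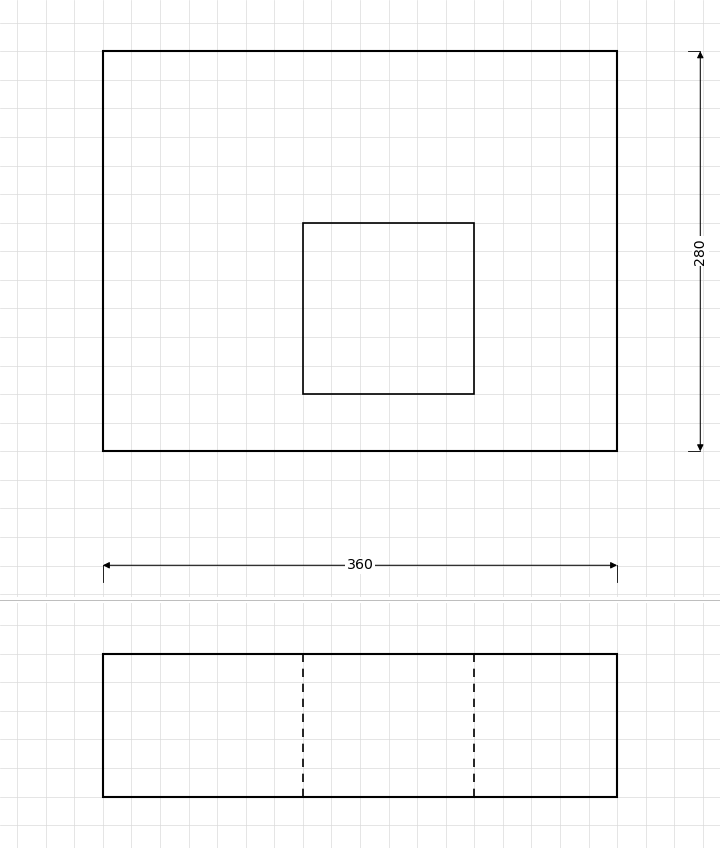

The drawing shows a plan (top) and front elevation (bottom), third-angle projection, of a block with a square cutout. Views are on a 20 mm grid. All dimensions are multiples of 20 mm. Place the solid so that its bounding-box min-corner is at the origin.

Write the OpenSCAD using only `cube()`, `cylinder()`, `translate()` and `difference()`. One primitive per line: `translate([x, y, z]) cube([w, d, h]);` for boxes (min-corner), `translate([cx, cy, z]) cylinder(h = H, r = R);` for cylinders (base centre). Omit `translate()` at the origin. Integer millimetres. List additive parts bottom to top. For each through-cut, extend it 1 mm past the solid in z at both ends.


difference() {
  cube([360, 280, 100]);
  translate([140, 40, -1]) cube([120, 120, 102]);
}
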